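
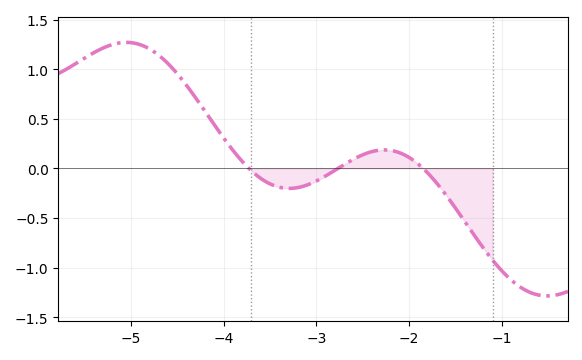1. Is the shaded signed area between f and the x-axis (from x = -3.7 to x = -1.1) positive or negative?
negative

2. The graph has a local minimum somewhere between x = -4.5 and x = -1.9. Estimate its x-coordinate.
-3.29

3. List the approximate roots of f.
-3.73, -2.77, -1.85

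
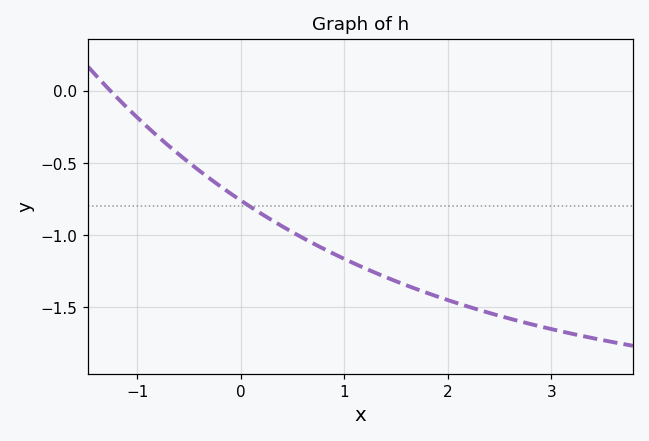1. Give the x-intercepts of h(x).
-1.3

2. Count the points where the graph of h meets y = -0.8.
1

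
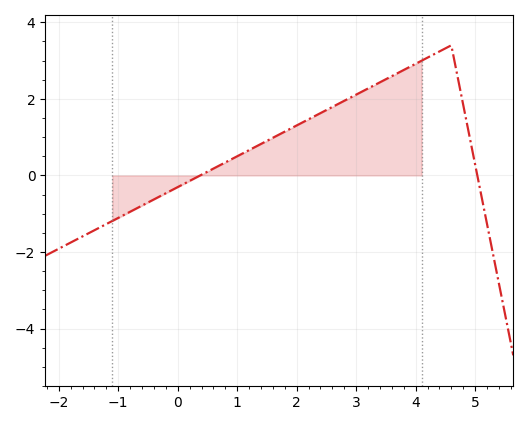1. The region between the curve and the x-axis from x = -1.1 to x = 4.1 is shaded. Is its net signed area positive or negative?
positive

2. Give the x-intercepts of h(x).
0.4, 5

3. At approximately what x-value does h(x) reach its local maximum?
4.6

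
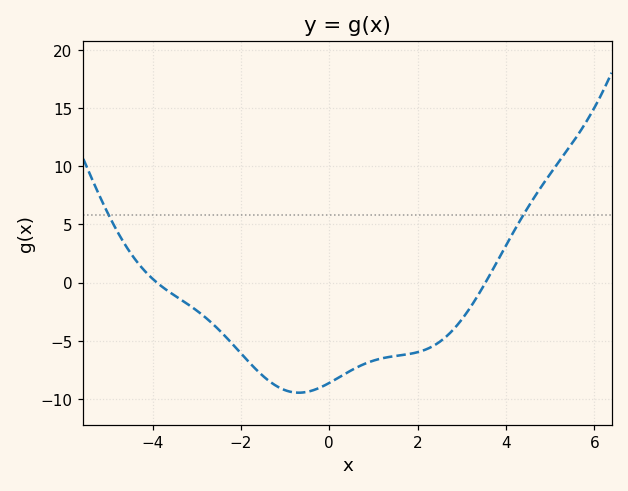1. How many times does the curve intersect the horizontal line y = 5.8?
2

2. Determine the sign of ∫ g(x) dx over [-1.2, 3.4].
negative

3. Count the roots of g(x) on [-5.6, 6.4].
2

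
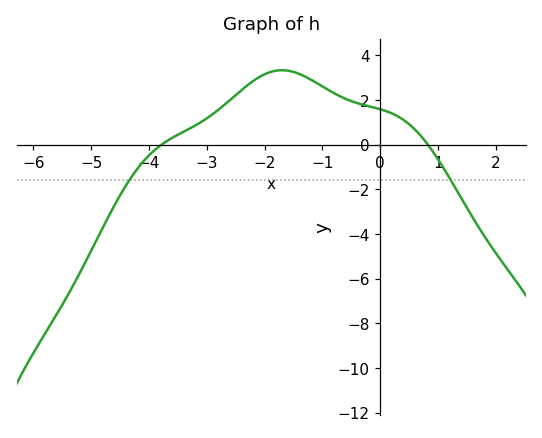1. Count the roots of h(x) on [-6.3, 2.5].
2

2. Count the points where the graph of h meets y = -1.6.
2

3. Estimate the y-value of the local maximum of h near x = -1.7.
3.4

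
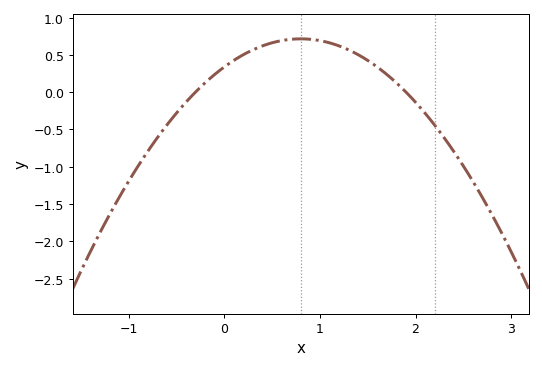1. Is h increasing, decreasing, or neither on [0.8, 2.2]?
decreasing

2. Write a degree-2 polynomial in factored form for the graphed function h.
y = -0.59(x + 0.3)(x - 1.9)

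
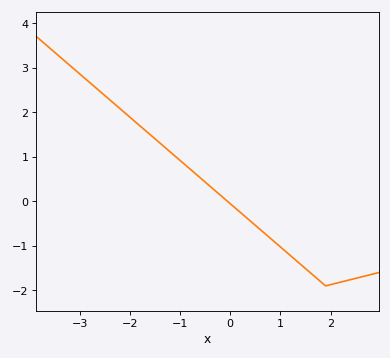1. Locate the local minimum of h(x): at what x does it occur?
1.9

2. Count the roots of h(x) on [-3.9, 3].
1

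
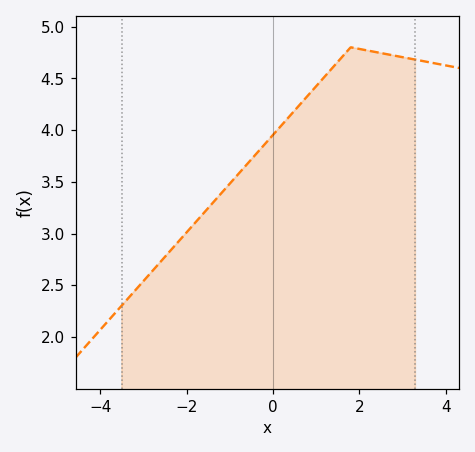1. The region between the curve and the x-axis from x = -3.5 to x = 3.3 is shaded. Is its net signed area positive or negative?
positive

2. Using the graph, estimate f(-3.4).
2.35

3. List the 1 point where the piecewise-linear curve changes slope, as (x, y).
(1.8, 4.8)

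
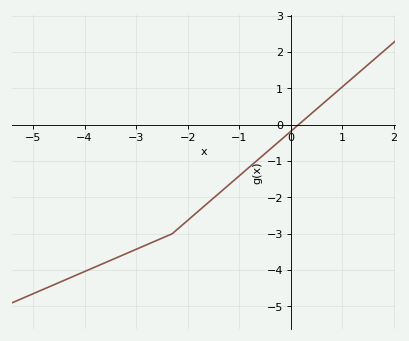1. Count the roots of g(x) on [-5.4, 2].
1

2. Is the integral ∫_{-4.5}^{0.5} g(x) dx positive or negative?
negative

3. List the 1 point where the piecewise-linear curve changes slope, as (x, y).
(-2.3, -3)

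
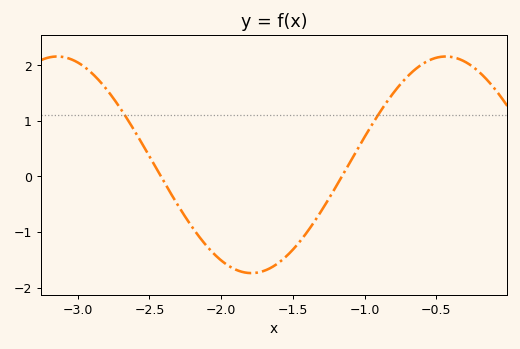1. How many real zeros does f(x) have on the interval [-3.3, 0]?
2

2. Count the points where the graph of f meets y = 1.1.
2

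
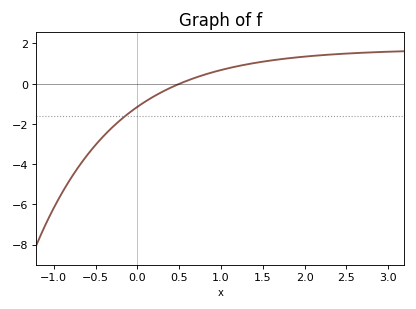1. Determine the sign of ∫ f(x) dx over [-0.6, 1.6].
negative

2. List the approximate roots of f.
0.5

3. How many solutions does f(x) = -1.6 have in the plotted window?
1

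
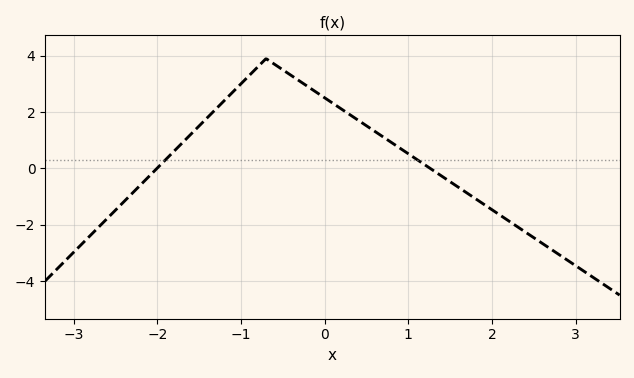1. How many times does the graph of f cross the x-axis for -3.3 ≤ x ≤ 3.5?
2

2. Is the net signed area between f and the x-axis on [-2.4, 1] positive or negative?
positive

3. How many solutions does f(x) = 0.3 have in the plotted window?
2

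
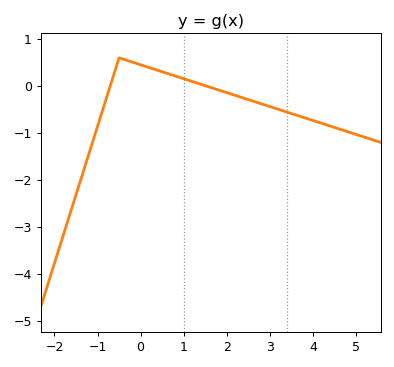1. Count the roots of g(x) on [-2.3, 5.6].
2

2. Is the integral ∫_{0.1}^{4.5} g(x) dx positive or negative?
negative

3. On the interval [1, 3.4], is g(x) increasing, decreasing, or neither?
decreasing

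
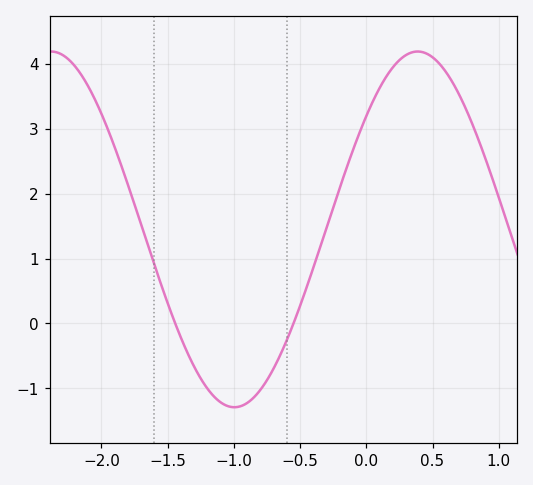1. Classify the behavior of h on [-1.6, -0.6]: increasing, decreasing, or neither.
neither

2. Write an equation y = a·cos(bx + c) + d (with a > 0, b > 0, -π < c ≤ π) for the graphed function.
y = 2.74cos(2.3x - 0.88) + 1.45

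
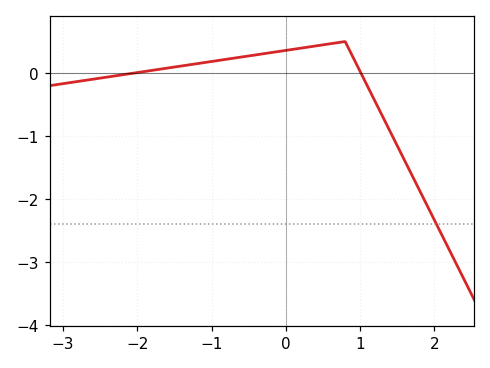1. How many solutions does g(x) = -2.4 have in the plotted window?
1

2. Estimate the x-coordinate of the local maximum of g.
0.798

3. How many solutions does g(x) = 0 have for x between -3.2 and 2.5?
2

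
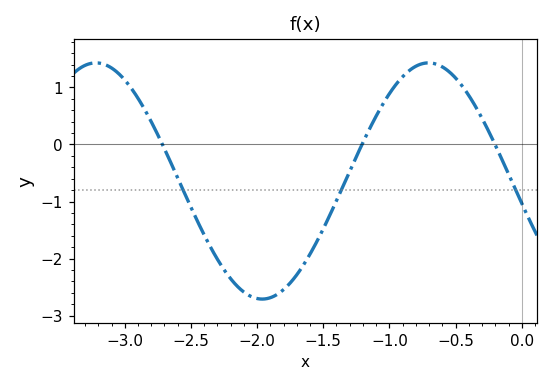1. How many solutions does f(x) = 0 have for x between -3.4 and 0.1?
3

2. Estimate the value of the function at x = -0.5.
1.2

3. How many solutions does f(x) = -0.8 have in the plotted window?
3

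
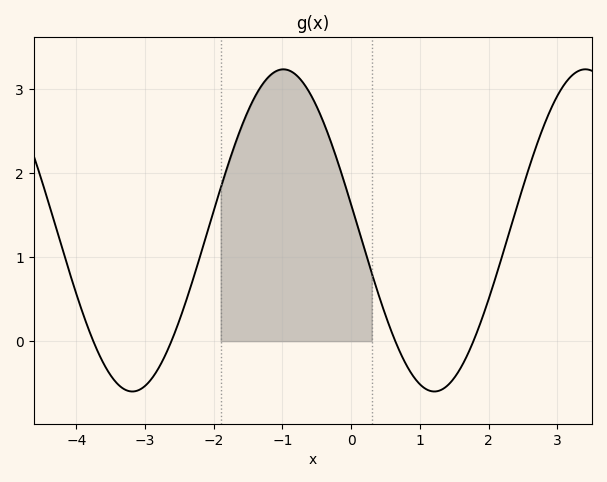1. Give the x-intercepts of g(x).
-3.75, -2.62, 0.642, 1.78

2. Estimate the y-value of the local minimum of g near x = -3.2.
-0.6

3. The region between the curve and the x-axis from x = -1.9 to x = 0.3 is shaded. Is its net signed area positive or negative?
positive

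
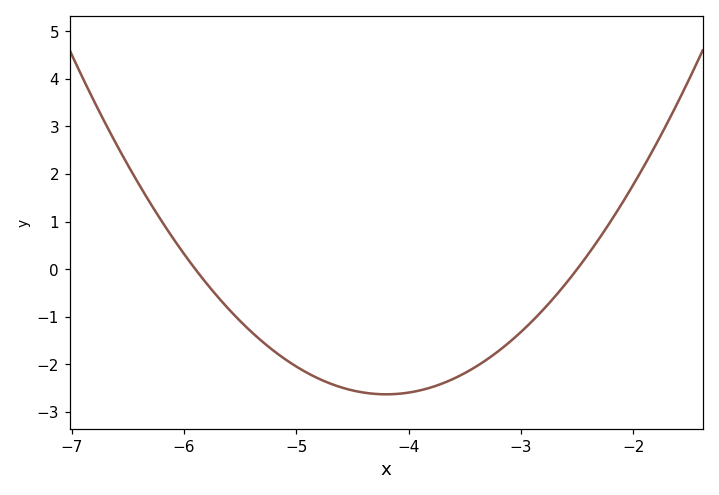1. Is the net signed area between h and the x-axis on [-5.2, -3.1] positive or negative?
negative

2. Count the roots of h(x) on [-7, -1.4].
2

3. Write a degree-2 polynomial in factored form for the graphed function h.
y = 0.91(x + 5.9)(x + 2.5)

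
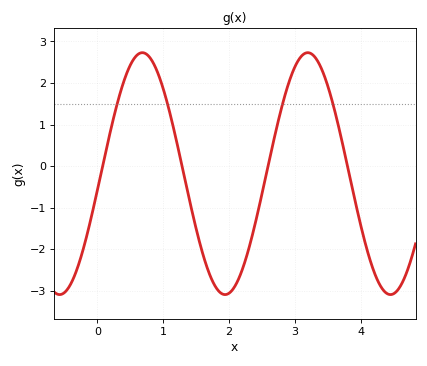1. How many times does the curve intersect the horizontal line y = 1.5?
4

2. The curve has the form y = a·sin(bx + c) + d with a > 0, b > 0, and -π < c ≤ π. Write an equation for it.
y = 2.91sin(2.5x - 0.14) - 0.18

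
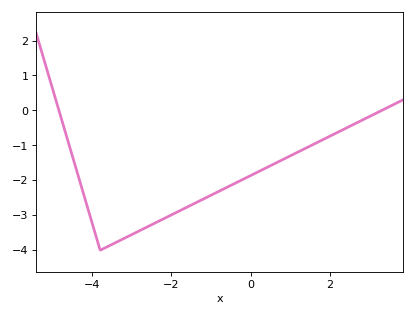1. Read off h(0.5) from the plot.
-1.6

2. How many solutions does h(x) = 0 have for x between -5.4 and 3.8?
2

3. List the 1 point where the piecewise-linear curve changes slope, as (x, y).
(-3.8, -4)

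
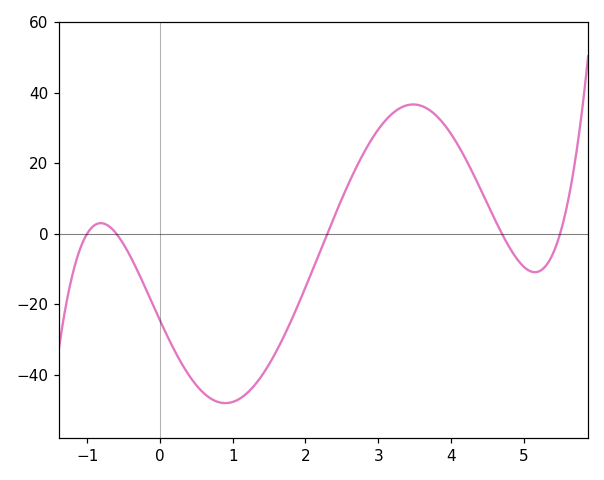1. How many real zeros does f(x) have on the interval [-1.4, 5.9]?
5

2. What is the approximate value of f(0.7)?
-46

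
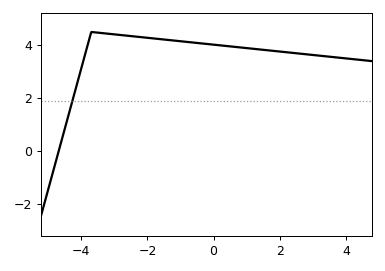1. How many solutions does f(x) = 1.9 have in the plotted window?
1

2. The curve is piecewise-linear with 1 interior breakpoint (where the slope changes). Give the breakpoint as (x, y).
(-3.7, 4.5)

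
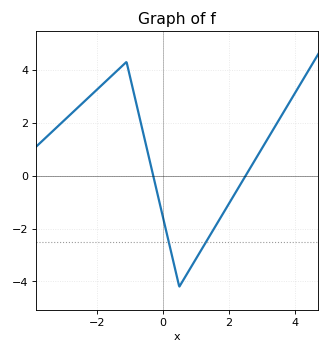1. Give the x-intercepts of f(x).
-0.2, 2.6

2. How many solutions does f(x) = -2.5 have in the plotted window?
2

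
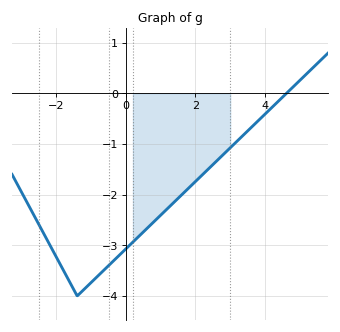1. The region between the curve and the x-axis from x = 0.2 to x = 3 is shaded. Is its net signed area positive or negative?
negative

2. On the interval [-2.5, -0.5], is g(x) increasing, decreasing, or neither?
neither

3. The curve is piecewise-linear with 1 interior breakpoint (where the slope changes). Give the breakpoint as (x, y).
(-1.4, -4)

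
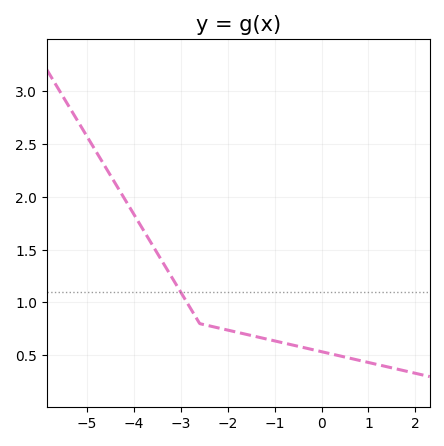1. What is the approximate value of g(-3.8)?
1.68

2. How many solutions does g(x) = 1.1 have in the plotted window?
1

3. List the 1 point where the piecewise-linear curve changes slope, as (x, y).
(-2.6, 0.8)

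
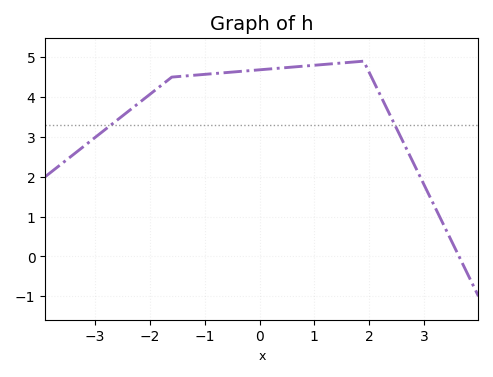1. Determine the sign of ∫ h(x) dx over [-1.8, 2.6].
positive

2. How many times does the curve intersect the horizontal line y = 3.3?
2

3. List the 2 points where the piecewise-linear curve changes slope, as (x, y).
(-1.6, 4.5); (1.9, 4.9)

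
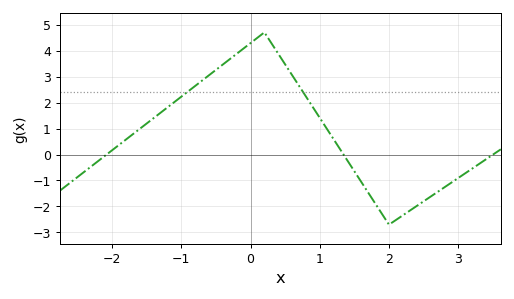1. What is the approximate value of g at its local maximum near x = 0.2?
4.7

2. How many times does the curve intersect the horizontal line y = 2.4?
2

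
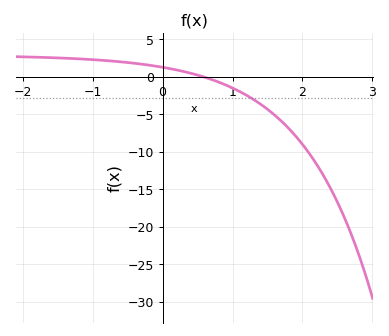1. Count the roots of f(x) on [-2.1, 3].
1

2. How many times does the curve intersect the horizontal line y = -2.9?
1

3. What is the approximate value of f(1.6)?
-5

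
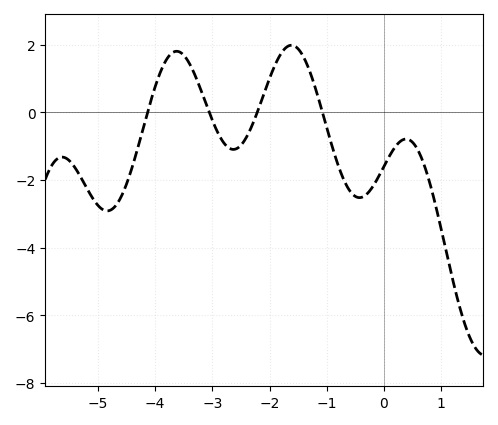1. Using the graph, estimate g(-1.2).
0.8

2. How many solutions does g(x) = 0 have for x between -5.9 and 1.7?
4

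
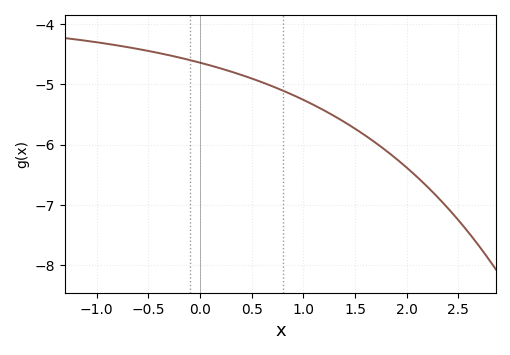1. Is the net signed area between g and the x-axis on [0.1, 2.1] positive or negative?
negative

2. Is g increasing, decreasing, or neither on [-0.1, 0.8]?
decreasing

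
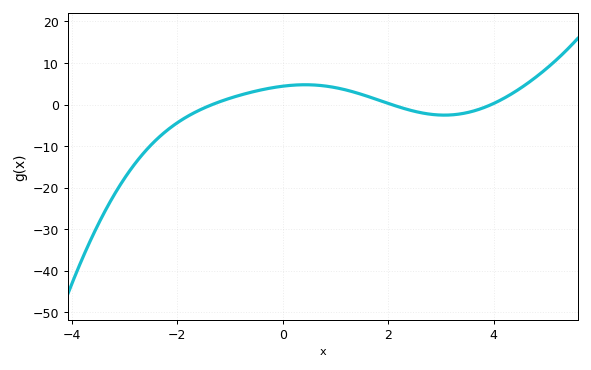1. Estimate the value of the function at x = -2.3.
-7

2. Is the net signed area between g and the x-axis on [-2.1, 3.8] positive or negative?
positive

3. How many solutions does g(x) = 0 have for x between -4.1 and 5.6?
3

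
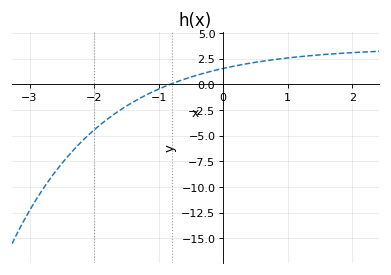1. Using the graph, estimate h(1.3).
2.77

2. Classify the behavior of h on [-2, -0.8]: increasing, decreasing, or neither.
increasing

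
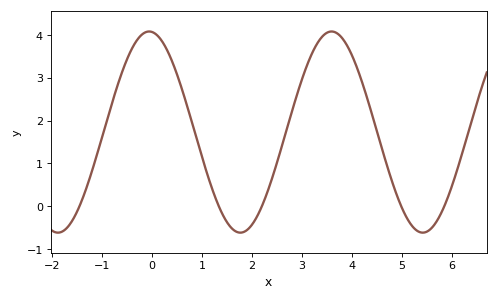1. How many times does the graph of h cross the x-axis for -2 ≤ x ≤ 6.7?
5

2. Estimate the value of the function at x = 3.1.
3.28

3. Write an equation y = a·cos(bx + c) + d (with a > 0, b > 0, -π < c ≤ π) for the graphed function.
y = 2.35cos(1.72x + 0.1) + 1.73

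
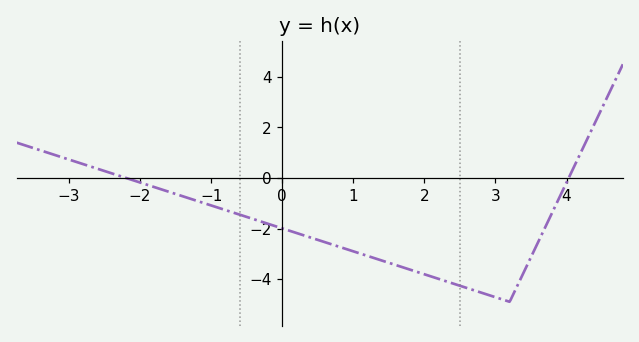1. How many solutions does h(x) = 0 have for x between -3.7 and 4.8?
2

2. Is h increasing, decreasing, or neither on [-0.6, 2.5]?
decreasing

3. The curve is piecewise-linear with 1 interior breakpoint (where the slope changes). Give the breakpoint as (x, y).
(3.2, -4.9)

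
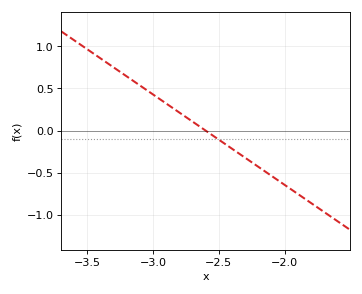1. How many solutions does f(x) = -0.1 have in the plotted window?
1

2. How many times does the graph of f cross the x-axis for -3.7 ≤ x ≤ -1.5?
1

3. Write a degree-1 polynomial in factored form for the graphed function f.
y = -1.07(x + 2.6)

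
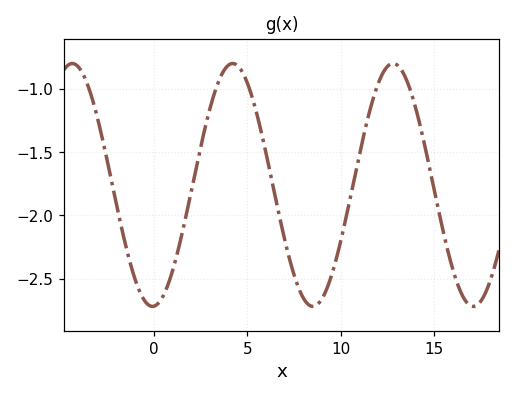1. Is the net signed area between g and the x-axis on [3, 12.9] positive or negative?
negative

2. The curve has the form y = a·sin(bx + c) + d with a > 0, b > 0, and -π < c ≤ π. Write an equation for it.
y = 0.96sin(0.73x - 1.5) - 1.76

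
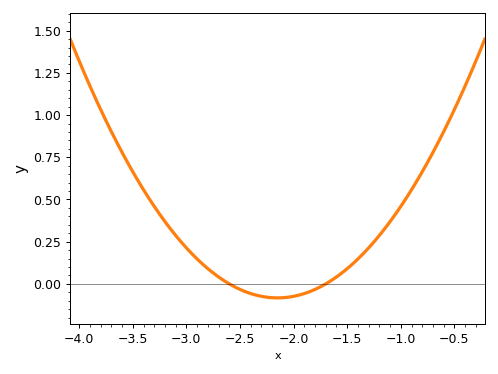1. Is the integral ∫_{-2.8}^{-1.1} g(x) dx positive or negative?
positive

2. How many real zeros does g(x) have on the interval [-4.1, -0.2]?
2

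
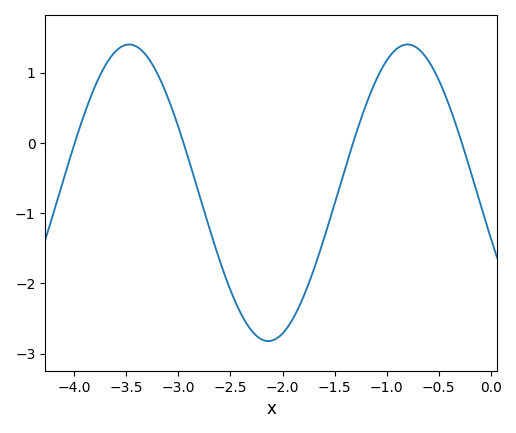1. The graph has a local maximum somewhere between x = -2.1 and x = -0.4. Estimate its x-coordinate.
-0.801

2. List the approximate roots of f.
-4, -2.95, -1.32, -0.278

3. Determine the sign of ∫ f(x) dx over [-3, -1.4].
negative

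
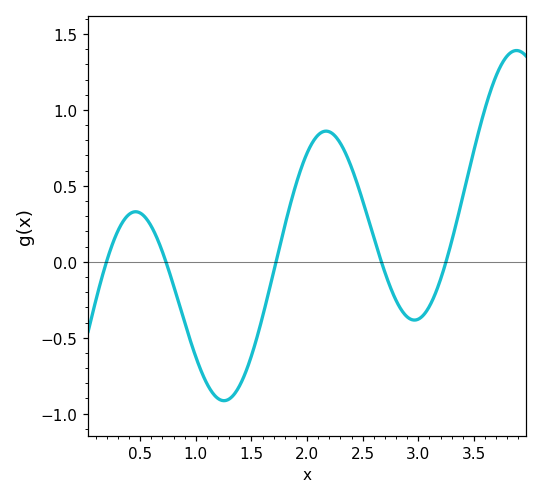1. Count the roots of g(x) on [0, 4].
5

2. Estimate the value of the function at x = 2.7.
-0.05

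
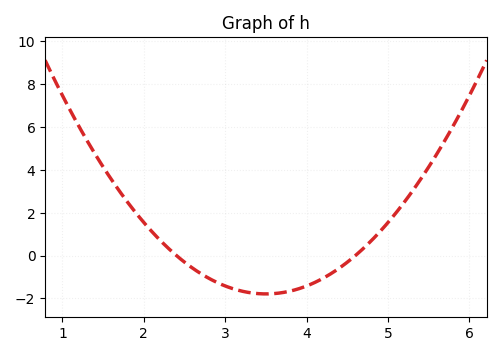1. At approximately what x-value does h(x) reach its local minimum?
3.5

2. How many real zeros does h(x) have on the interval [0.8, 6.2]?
2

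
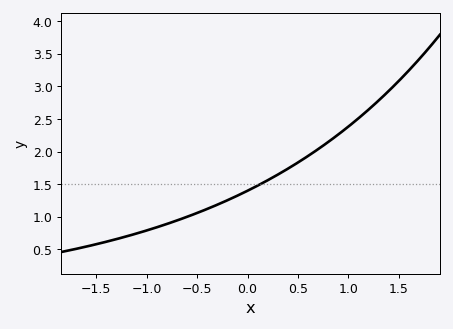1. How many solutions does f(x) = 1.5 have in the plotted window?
1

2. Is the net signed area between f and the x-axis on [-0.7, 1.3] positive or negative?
positive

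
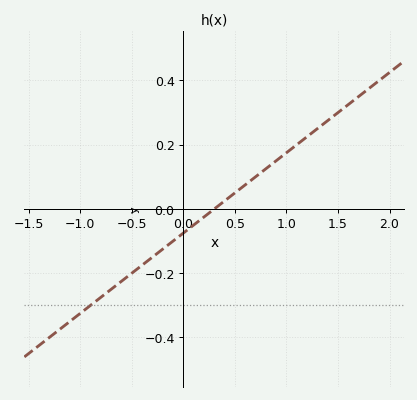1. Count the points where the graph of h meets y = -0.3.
1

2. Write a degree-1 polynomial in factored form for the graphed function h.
y = 0.25(x - 0.3)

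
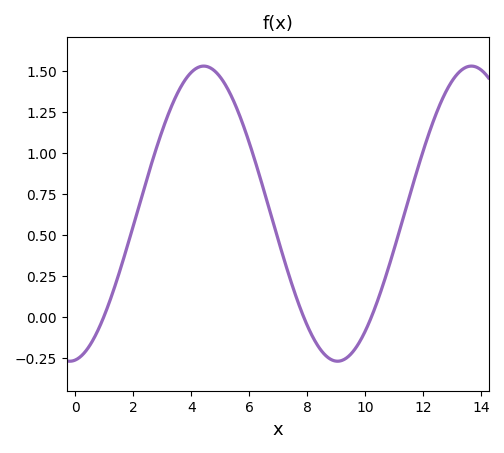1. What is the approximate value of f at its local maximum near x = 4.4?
1.53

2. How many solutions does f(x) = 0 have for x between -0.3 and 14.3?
3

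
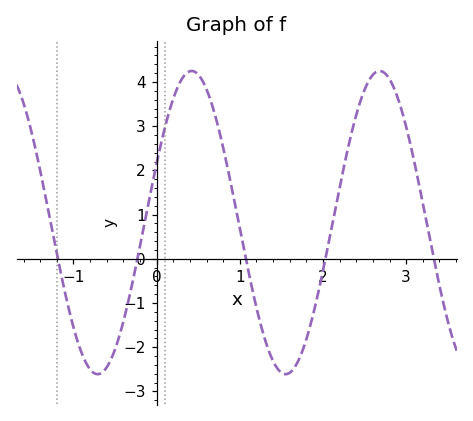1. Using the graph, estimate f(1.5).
-2.6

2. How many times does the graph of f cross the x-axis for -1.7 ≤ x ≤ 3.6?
5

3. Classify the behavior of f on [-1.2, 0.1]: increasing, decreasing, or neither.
neither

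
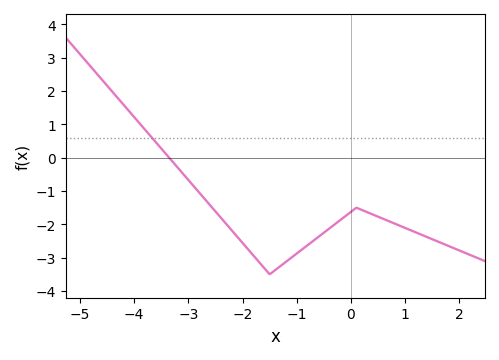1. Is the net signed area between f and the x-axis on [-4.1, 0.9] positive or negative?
negative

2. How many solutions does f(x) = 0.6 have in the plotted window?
1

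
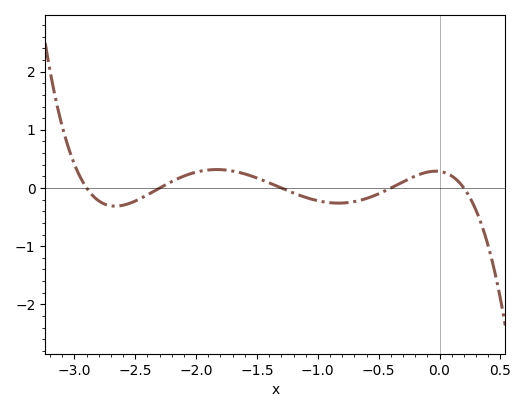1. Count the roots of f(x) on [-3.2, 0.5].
5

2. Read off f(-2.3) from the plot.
0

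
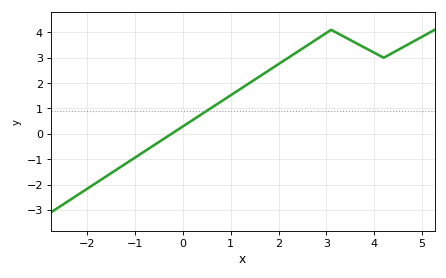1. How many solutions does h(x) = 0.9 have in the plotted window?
1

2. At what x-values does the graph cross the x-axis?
-0.241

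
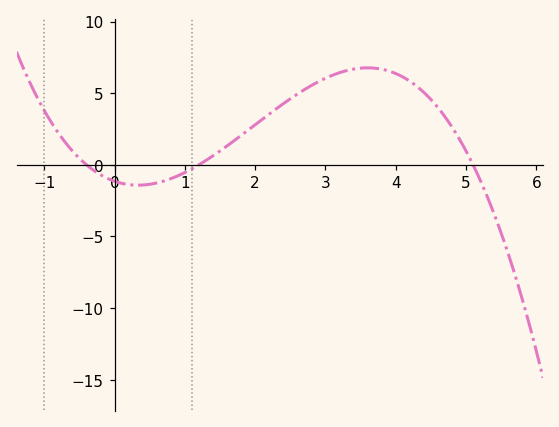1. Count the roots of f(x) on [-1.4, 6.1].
3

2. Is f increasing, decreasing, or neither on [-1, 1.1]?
neither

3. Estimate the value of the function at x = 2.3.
4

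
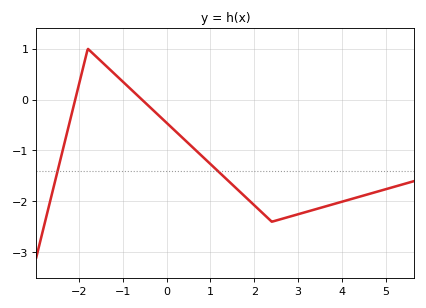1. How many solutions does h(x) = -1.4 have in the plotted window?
2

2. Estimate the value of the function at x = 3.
-2.25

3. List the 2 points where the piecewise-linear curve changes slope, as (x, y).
(-1.8, 1); (2.4, -2.4)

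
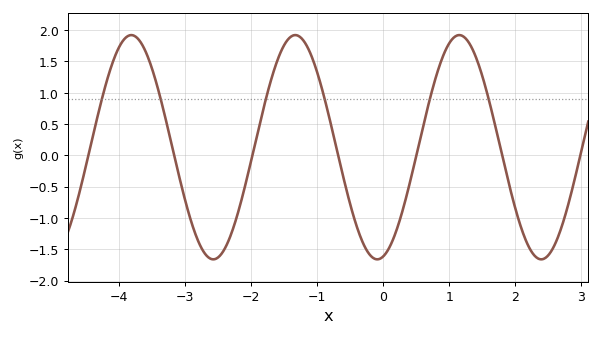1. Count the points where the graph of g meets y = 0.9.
6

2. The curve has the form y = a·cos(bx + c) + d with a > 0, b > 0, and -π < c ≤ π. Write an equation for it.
y = 1.79cos(2.5x - 2.9) + 0.13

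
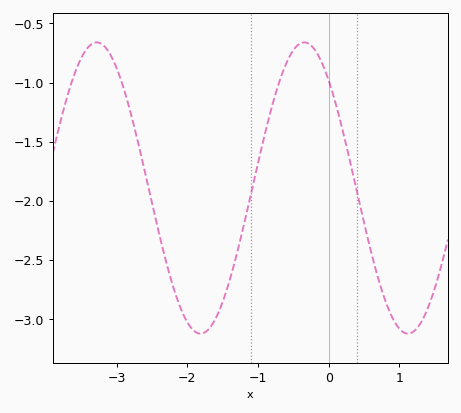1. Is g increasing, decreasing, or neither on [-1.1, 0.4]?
neither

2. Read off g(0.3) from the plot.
-1.65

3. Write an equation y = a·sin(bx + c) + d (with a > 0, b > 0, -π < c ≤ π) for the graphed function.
y = 1.23sin(2.1x + 2.3) - 1.89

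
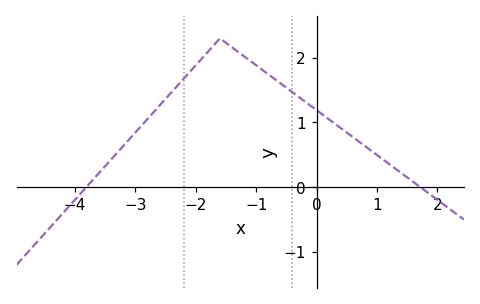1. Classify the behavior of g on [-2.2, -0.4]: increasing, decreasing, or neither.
neither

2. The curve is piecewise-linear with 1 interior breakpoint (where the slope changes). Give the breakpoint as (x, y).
(-1.6, 2.3)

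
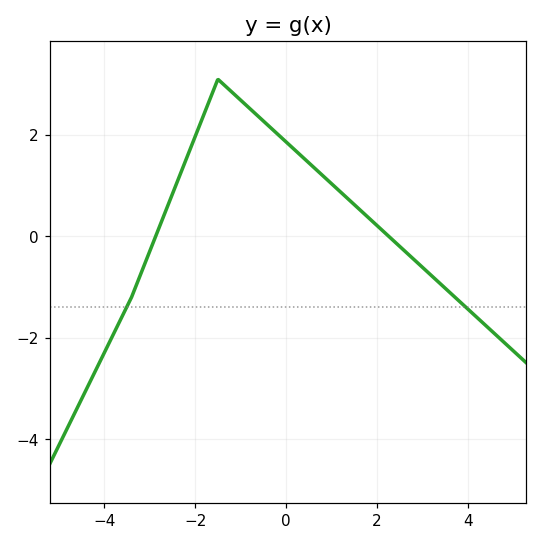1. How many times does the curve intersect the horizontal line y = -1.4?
2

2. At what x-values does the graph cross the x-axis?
-2.87, 2.26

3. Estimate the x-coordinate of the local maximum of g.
-1.5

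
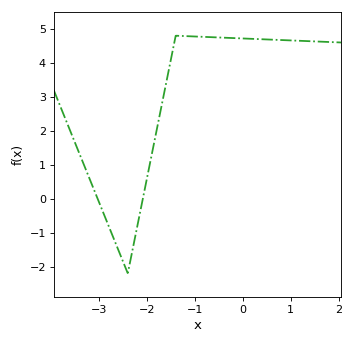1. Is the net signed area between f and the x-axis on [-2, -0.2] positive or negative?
positive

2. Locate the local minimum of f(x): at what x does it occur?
-2.4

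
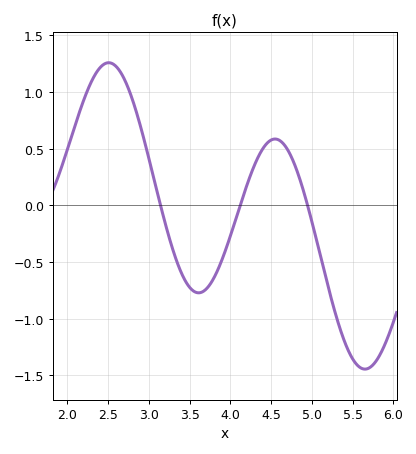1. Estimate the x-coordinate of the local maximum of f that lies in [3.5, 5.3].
4.5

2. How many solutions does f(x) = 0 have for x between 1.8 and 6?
3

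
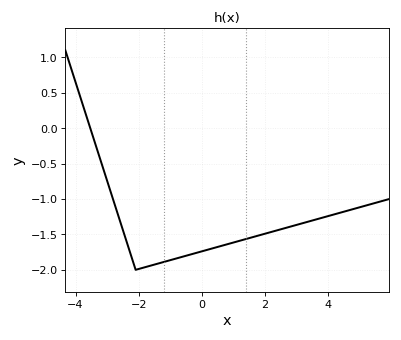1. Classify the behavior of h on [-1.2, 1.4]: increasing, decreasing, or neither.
increasing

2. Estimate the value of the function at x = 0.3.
-1.7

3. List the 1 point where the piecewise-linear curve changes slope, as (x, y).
(-2.1, -2)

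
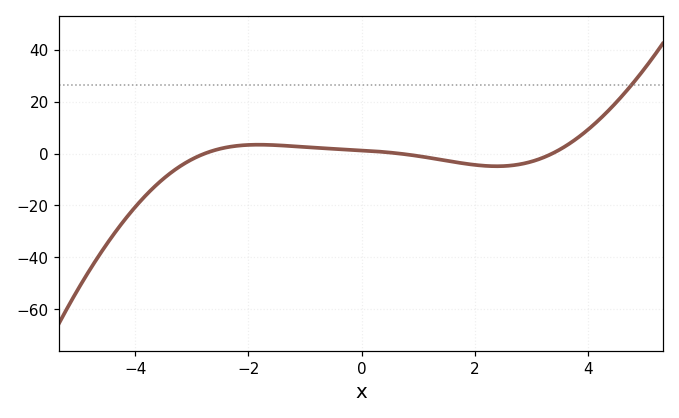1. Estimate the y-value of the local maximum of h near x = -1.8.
3.39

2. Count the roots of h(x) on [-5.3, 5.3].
3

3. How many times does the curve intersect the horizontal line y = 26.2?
1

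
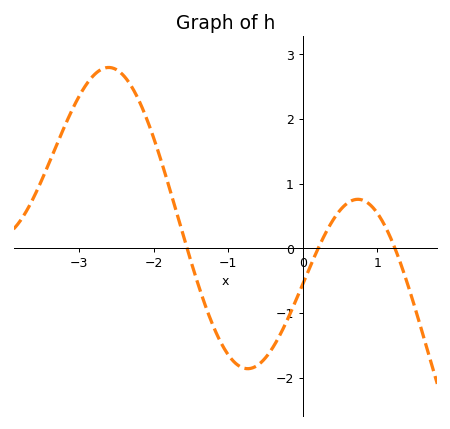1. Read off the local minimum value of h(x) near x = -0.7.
-1.86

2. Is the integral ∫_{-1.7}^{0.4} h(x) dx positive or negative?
negative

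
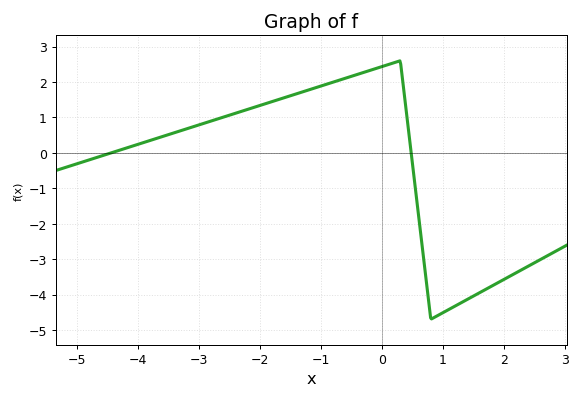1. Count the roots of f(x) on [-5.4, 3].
2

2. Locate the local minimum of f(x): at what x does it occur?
0.802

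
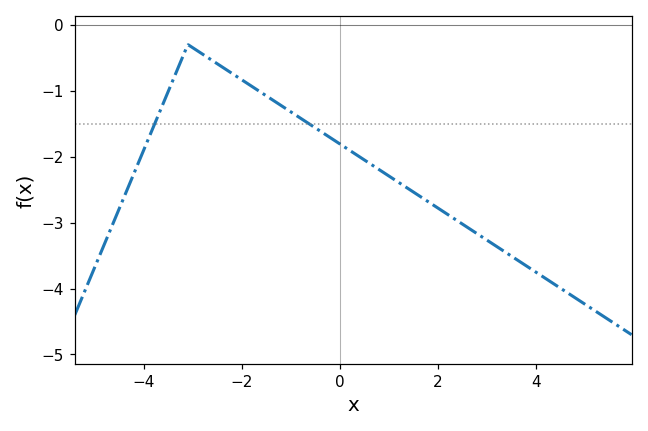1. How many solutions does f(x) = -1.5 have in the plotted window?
2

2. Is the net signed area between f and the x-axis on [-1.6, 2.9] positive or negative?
negative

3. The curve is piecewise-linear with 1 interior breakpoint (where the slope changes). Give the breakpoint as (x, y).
(-3.1, -0.3)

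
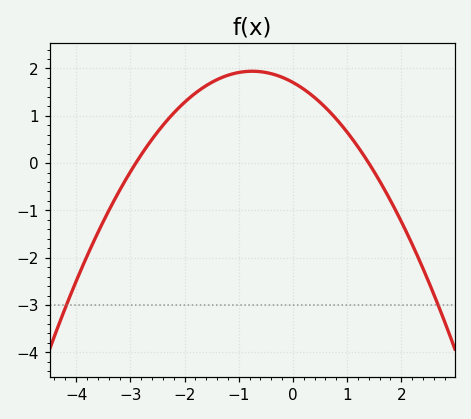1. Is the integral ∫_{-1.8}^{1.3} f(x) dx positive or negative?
positive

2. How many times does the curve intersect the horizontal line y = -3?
2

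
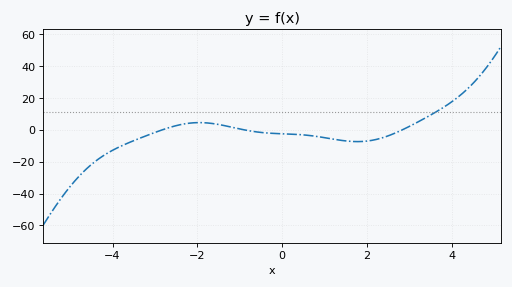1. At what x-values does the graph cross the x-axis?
-2.8, -1, 2.8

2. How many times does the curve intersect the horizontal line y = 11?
1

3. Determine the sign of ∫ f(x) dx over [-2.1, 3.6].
negative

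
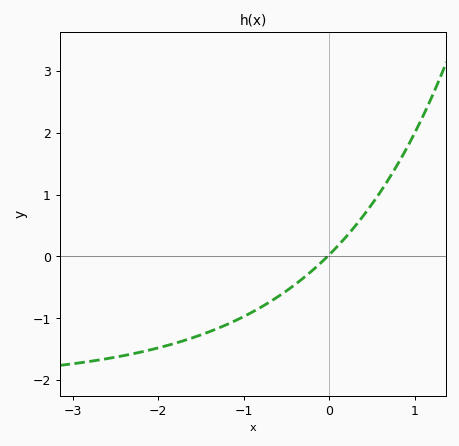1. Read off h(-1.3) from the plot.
-1.16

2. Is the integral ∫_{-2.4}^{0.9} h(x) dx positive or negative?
negative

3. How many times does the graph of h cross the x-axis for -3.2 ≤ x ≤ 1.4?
1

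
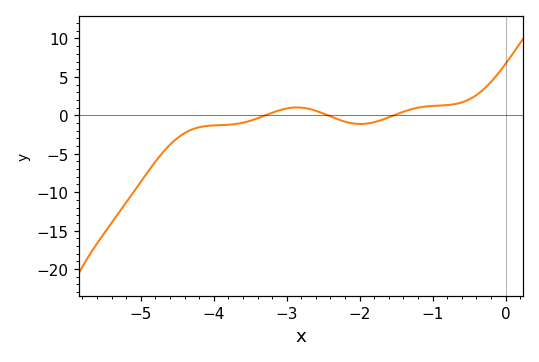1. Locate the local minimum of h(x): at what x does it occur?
-1.99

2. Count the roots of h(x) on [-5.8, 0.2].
3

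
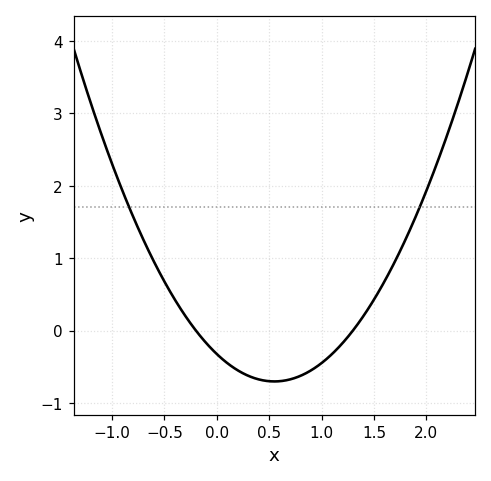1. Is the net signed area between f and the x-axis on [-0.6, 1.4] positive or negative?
negative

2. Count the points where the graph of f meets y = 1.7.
2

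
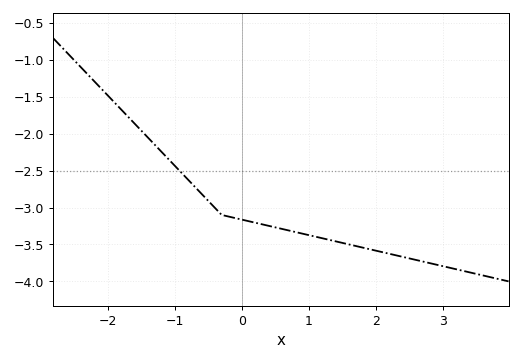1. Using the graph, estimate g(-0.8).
-2.62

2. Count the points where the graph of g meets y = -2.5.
1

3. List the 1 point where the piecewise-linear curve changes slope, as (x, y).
(-0.3, -3.1)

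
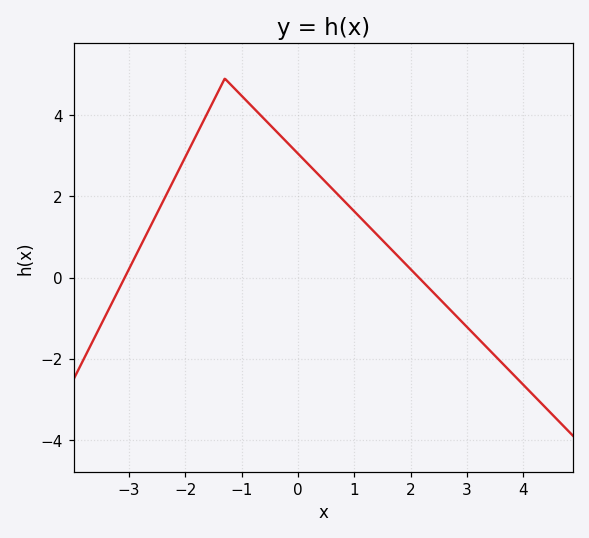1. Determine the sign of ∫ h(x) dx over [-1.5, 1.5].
positive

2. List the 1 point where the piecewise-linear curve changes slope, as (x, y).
(-1.3, 4.9)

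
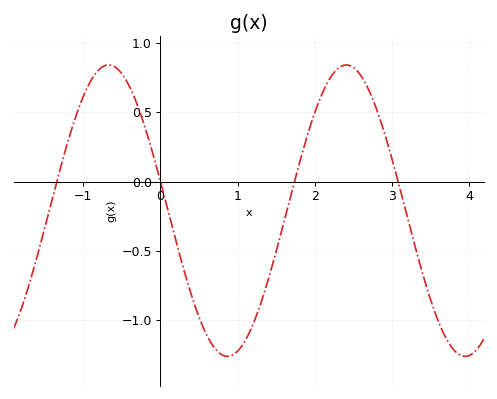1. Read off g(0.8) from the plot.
-1.25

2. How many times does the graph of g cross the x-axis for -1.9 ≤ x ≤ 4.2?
4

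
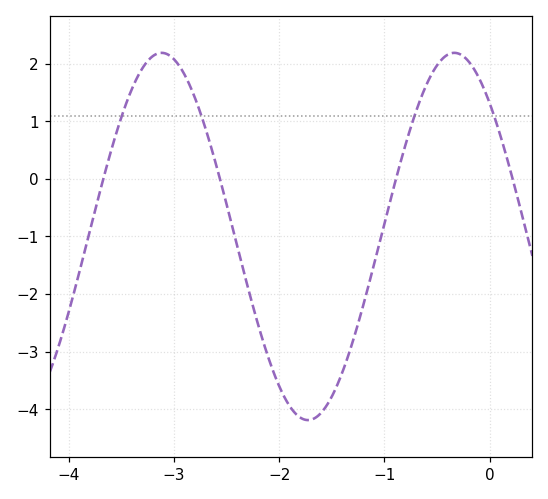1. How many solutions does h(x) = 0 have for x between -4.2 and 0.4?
4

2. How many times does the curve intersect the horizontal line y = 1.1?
4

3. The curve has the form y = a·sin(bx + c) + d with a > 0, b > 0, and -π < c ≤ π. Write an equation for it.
y = 3.19sin(2.3x + 2.3) - 1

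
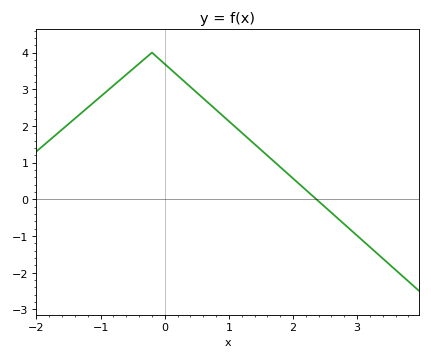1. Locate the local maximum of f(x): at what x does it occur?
-0.2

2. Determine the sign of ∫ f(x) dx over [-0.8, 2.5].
positive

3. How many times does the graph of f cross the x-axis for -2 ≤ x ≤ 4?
1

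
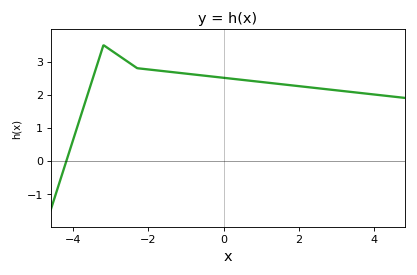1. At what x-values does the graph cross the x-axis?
-4.2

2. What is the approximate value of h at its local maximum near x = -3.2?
3.5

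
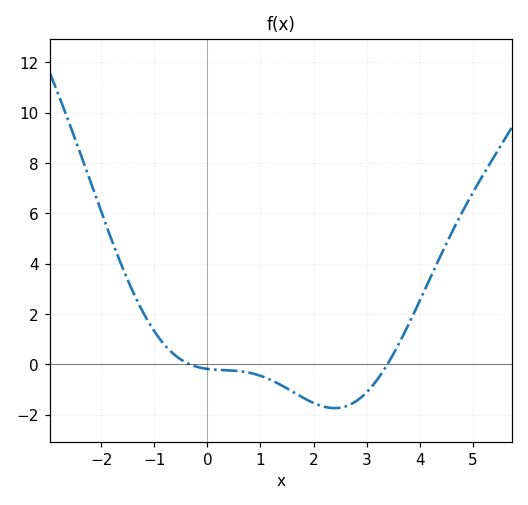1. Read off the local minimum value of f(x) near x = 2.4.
-1.8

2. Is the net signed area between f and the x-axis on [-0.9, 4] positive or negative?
negative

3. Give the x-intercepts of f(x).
-0.4, 3.4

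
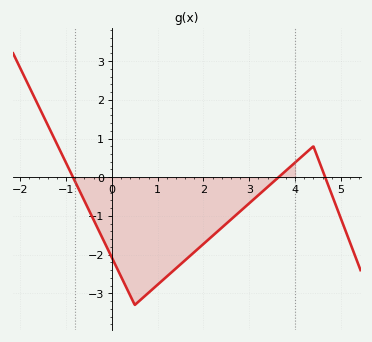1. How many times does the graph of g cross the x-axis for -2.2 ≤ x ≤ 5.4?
3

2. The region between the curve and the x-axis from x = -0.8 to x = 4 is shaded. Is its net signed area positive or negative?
negative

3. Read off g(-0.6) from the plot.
-0.6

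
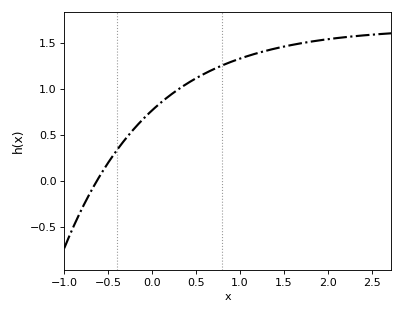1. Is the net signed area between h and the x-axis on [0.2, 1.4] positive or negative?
positive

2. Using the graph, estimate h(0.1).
0.85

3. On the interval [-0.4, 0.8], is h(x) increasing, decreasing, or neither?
increasing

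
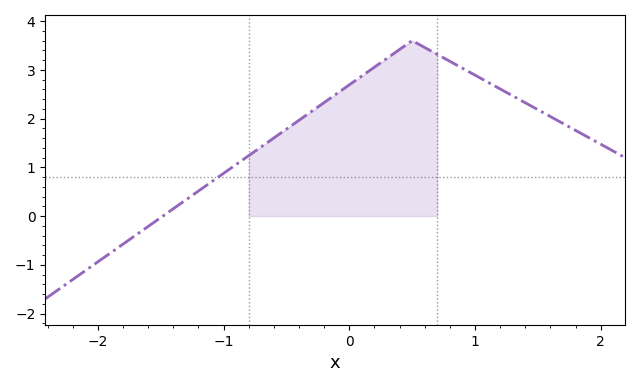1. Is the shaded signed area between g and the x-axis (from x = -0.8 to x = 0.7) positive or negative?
positive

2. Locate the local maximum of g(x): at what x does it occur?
0.5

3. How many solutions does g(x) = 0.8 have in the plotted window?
1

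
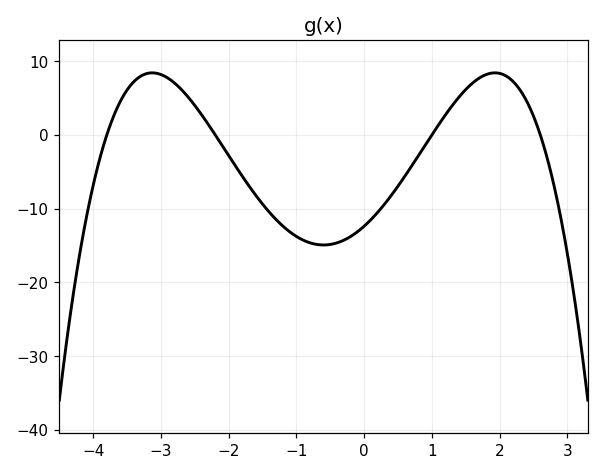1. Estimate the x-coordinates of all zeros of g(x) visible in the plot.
-3.8, -2.2, 1, 2.6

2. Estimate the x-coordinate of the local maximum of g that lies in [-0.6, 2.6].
1.93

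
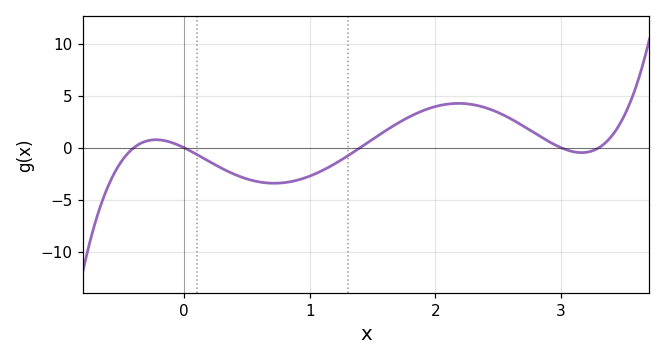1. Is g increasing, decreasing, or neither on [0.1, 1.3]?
neither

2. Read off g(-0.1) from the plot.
0.5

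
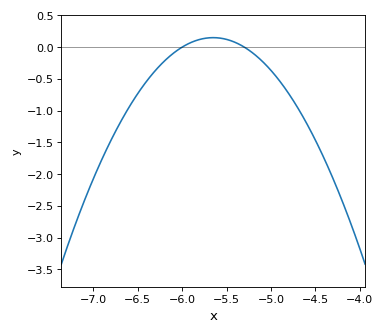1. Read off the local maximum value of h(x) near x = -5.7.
0.149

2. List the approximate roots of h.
-6, -5.3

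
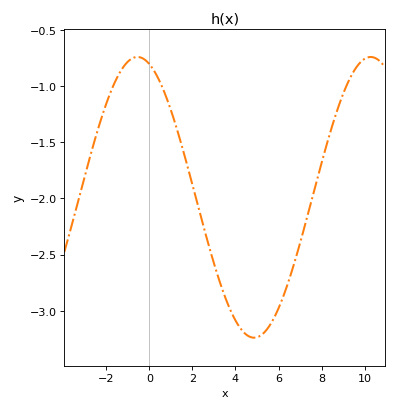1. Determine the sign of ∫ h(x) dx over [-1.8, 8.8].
negative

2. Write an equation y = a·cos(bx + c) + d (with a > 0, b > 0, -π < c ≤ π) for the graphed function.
y = 1.25cos(0.58x + 0.32) - 1.99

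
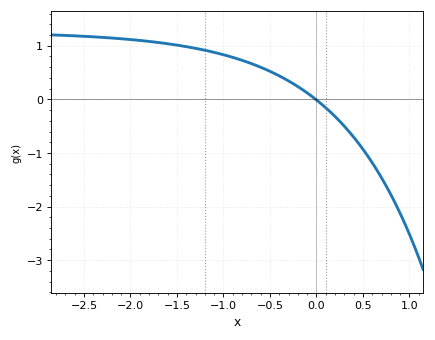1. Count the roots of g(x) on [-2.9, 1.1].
1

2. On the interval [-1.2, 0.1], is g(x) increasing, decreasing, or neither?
decreasing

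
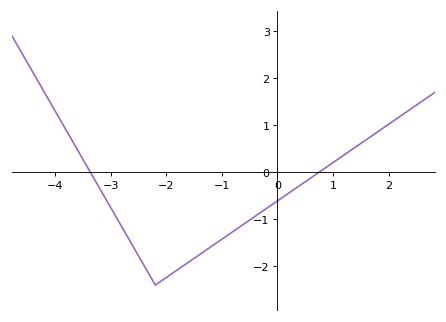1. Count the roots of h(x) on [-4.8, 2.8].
2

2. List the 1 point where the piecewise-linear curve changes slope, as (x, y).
(-2.2, -2.4)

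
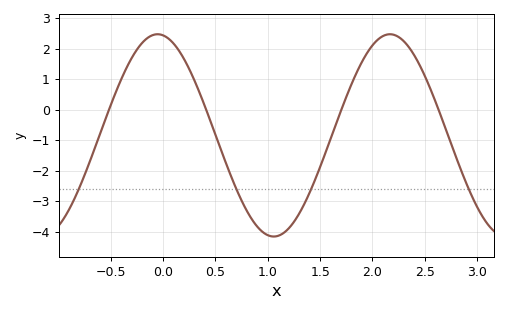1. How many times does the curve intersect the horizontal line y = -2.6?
4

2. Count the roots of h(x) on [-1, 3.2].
4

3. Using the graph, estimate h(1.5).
-1.9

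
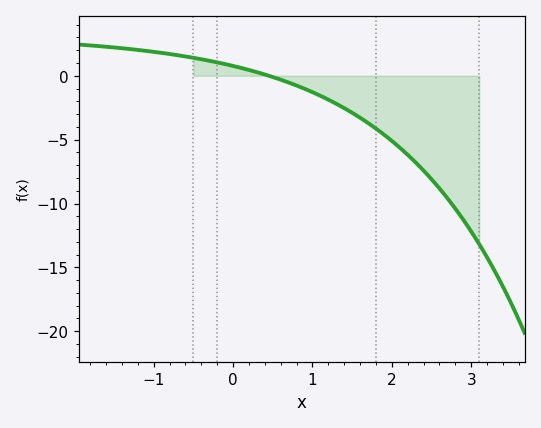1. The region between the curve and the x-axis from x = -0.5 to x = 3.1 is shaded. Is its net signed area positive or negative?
negative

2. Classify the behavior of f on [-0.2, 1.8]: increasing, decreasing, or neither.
decreasing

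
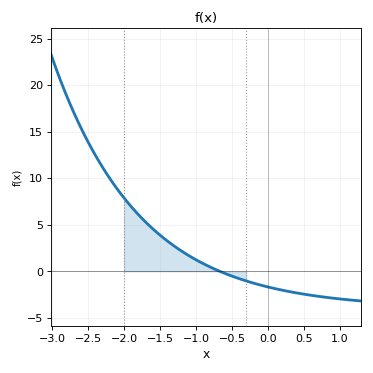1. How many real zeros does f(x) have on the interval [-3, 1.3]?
1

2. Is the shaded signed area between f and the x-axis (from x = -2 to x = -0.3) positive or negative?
positive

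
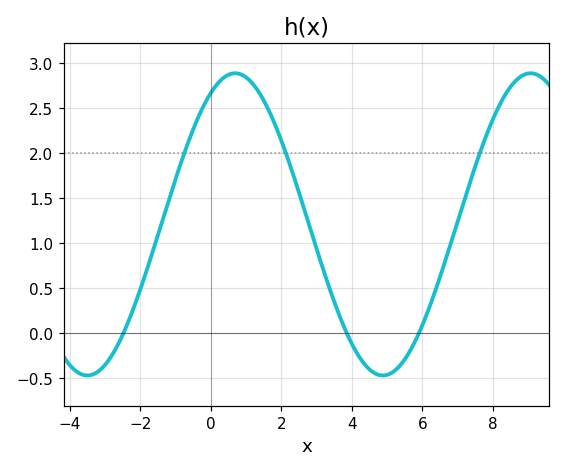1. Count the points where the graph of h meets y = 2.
3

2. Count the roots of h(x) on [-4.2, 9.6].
3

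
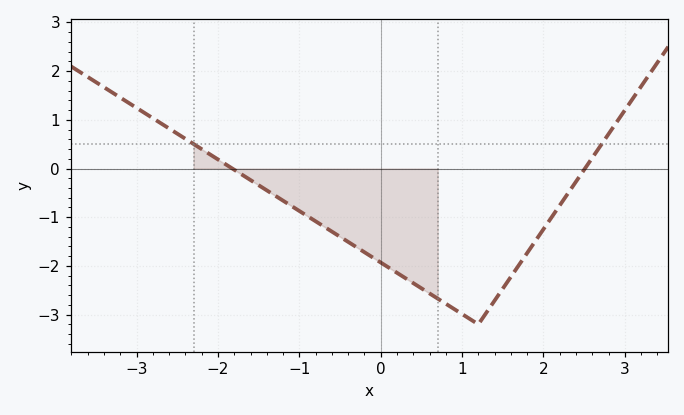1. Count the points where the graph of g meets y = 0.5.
2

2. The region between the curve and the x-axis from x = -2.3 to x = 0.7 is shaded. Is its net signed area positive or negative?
negative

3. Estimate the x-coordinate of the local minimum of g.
1.2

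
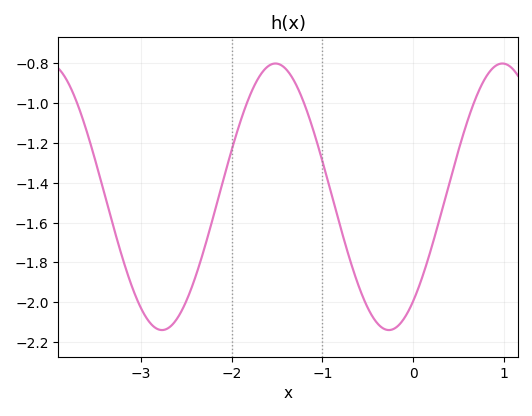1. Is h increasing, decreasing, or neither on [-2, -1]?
neither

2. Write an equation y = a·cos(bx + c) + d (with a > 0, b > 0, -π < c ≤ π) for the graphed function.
y = 0.67cos(2.51x - 2.47) - 1.47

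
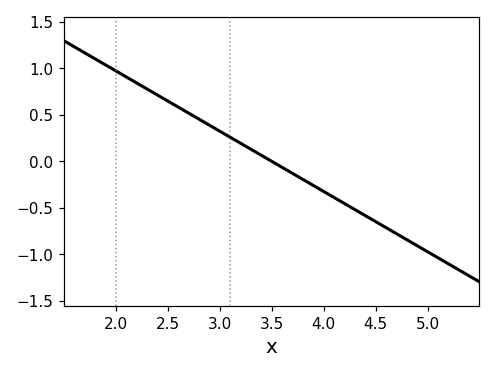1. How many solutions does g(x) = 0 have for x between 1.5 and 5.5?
1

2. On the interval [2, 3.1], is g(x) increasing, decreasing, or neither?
decreasing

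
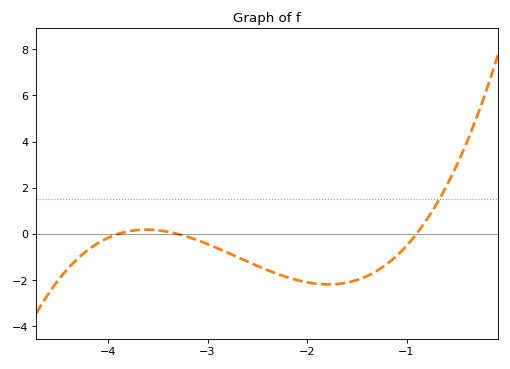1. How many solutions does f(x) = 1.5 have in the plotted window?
1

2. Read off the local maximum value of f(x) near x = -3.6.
0.2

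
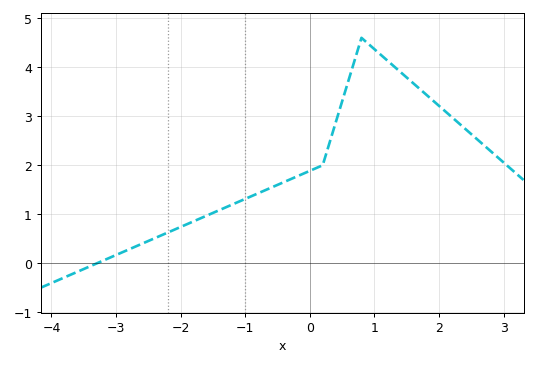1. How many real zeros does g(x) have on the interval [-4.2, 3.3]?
1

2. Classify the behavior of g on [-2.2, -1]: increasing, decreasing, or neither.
increasing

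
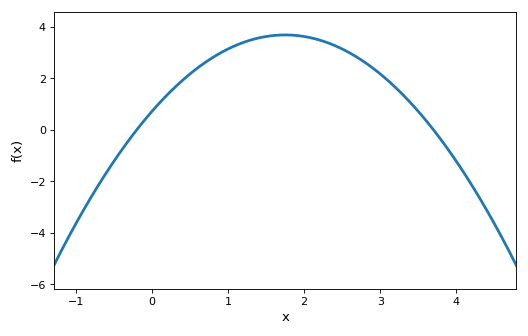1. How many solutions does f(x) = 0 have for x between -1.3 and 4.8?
2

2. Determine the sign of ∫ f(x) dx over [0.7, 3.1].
positive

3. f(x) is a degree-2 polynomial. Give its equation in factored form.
y = -0.97(x + 0.2)(x - 3.7)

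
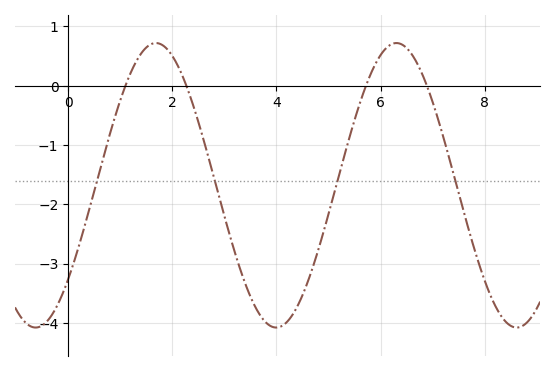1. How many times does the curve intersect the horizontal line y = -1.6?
4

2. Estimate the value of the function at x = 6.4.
0.7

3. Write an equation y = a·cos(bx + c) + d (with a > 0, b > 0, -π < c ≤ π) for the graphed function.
y = 2.4cos(1.4x - 2.3) - 1.68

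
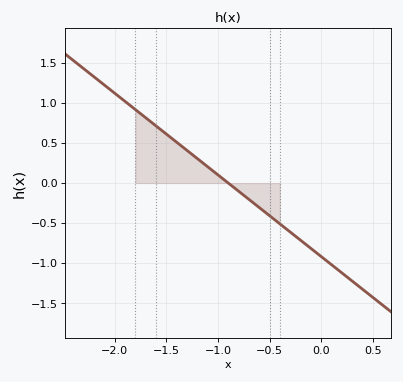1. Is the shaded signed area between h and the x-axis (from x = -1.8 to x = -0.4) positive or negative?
positive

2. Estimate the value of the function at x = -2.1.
1.2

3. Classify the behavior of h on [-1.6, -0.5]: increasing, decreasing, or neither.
decreasing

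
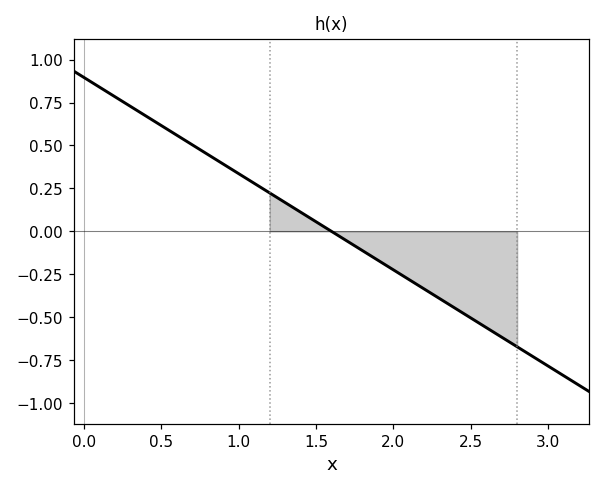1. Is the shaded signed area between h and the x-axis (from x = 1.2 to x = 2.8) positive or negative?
negative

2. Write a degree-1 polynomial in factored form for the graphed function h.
y = -0.56(x - 1.6)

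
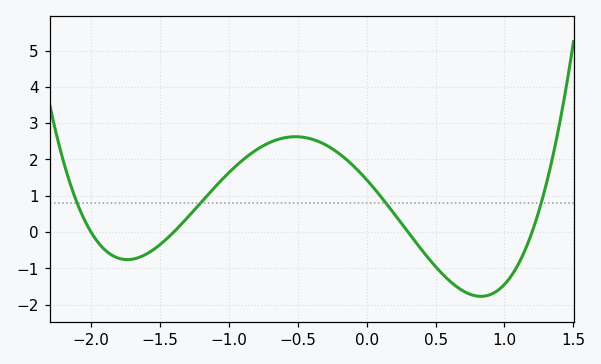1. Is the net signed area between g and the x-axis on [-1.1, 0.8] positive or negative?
positive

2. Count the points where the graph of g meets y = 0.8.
4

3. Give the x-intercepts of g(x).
-2, -1.4, 0.3, 1.2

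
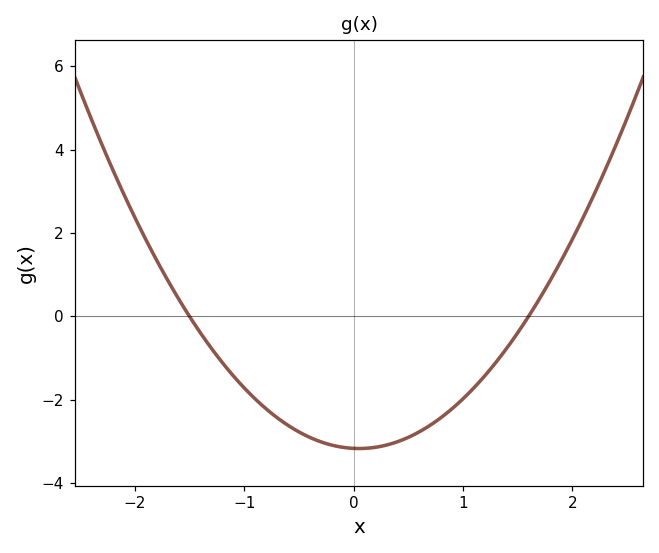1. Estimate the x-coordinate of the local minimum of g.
0.05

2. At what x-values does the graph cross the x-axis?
-1.5, 1.6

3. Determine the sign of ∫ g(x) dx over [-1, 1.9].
negative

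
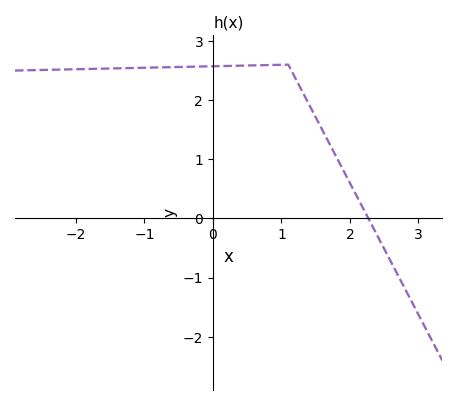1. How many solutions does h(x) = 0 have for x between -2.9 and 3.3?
1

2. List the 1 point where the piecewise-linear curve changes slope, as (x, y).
(1.1, 2.6)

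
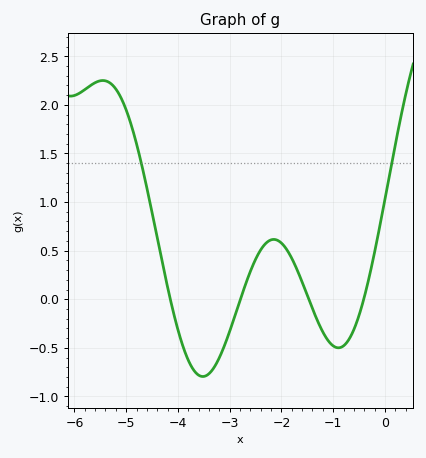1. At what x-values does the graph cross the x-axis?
-4.15, -2.79, -1.47, -0.41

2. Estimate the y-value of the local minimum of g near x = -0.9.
-0.5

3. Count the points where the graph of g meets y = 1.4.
2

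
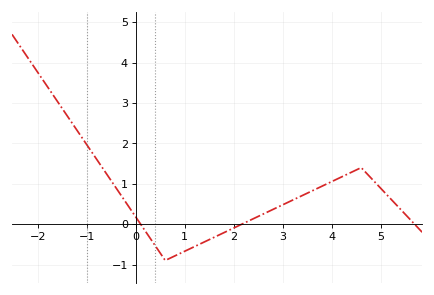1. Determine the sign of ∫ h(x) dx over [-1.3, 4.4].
positive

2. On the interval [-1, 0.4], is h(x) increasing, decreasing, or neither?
decreasing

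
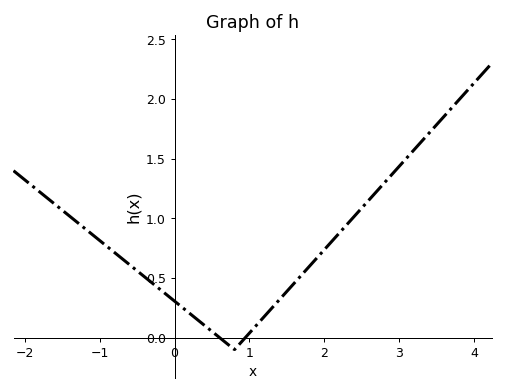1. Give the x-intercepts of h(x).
0.603, 0.943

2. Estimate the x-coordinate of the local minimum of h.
0.799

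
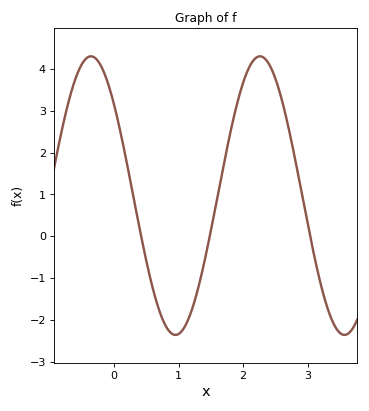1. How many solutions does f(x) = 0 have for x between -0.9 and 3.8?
3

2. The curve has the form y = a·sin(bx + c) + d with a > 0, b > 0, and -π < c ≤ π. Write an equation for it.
y = 3.33sin(2.4x + 2.4) + 0.97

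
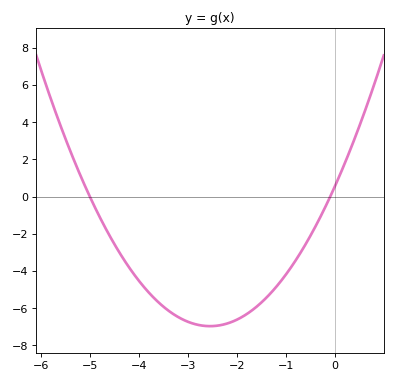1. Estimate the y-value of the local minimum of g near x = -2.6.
-6.96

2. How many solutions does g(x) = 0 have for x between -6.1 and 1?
2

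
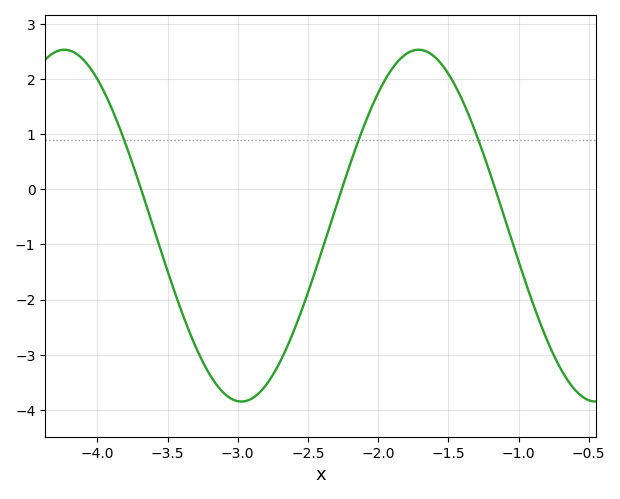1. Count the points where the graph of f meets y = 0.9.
3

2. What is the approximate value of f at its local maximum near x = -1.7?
2.53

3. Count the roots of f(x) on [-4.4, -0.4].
3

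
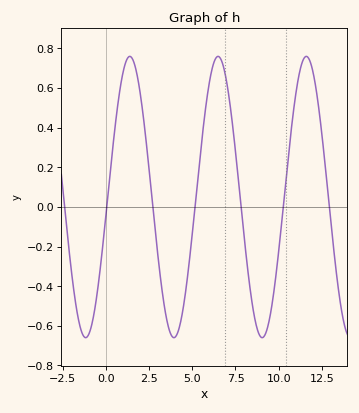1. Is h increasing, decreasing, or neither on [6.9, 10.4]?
neither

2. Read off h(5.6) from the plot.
0.38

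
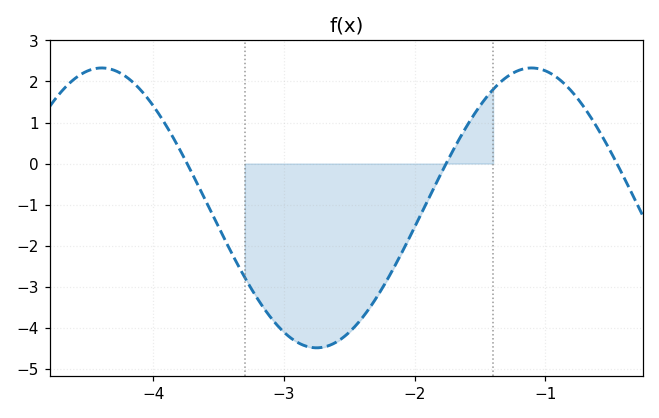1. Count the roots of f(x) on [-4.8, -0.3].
3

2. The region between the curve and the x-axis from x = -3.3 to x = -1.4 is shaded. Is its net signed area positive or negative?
negative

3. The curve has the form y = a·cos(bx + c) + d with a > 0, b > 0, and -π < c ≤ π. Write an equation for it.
y = 3.41cos(1.9x + 2.1) - 1.08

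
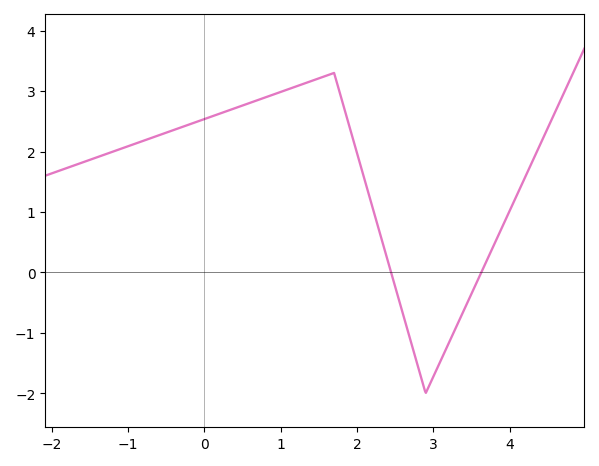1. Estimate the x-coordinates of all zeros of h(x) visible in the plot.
2.4, 3.6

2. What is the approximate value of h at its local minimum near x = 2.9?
-2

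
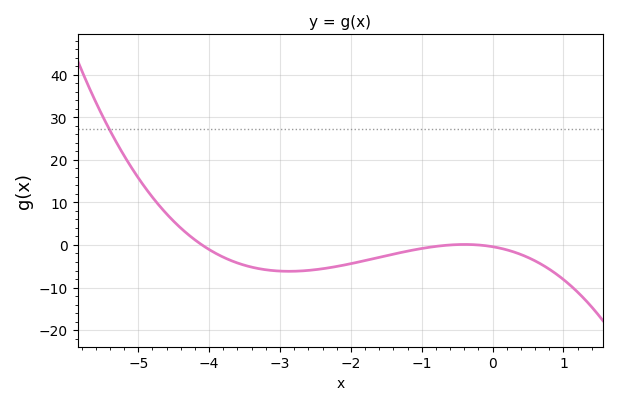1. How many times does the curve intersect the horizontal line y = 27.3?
1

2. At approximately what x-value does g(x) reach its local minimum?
-2.87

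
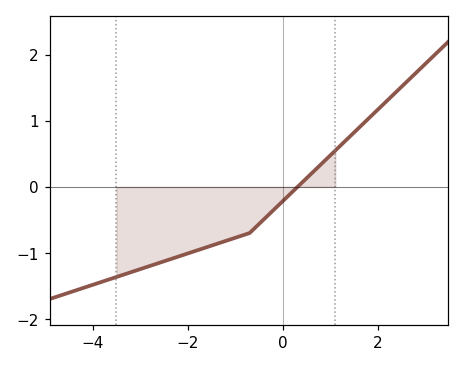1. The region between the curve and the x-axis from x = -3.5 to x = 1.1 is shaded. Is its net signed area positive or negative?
negative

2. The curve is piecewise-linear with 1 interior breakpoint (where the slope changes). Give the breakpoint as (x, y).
(-0.7, -0.7)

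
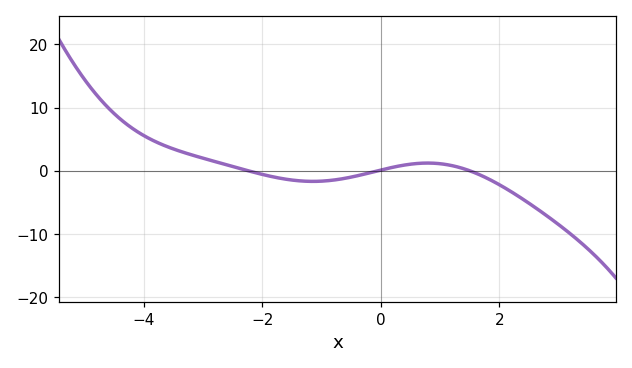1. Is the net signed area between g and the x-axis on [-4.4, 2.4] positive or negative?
positive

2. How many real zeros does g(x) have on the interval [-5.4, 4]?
3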